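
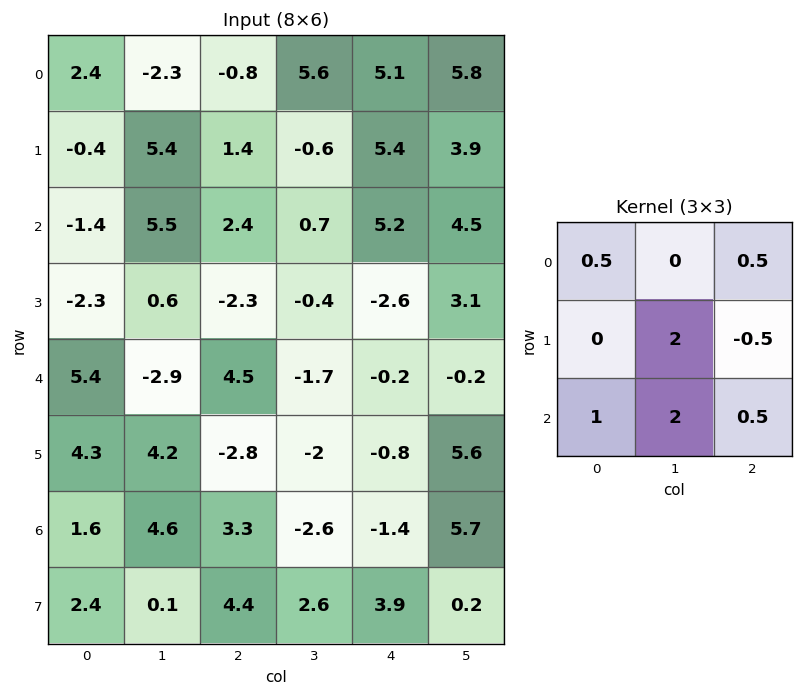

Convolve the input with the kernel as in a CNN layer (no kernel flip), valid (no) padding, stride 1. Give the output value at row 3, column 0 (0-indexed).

The receptive field on the input at this output position is [-2.3 0.6 -2.3 / 5.4 -2.9 4.5 / 4.3 4.2 -2.8]. Elementwise product with the kernel and sum: -2.3·0.5 + -2.3·0.5 + -2.9·2 + 4.5·-0.5 + 4.3·1 + 4.2·2 + -2.8·0.5.

0.95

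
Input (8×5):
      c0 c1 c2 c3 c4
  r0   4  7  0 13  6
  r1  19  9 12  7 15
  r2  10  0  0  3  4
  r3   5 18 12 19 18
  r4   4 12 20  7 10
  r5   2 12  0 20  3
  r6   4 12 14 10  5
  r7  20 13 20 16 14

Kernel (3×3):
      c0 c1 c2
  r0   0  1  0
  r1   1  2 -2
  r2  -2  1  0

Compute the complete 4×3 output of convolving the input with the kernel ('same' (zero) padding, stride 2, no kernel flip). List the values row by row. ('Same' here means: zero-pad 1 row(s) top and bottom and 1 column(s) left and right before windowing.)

Output[0,0]: The receptive field on the zero-padded input at this output position is [0 0 0 / 0 4 7 / 0 19 9]. Elementwise product with the kernel and sum: 0·1 + 0·1 + 4·2 + 7·-2 + 0·-2 + 19·1.

13 -25 26
44 -18 6
-9 26 8
6 14 5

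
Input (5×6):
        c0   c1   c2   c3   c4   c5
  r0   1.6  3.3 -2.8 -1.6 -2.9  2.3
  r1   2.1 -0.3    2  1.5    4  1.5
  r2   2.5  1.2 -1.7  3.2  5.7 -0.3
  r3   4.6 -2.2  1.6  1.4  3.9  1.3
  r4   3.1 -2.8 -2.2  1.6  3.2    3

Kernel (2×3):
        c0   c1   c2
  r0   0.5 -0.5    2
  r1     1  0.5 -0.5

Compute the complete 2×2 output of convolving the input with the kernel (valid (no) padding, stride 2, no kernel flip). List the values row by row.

-5.5 -5.65
-0.05 9.3

Output[0,0]: The receptive field on the input at this output position is [1.6 3.3 -2.8 / 2.1 -0.3 2]. Elementwise product with the kernel and sum: 1.6·0.5 + 3.3·-0.5 + -2.8·2 + 2.1·1 + -0.3·0.5 + 2·-0.5.
Output[0,1]: The receptive field on the input at this output position is [-2.8 -1.6 -2.9 / 2 1.5 4]. Elementwise product with the kernel and sum: -2.8·0.5 + -1.6·-0.5 + -2.9·2 + 2·1 + 1.5·0.5 + 4·-0.5.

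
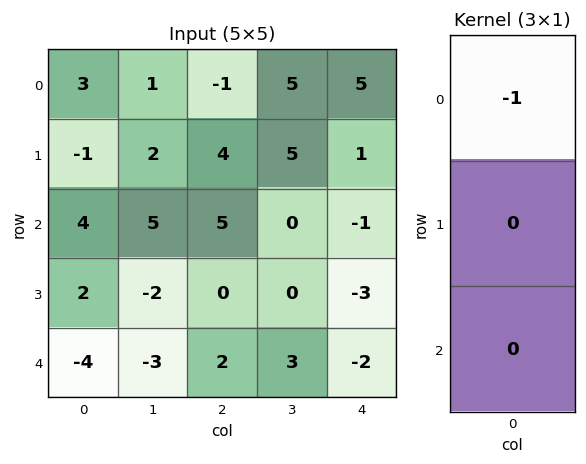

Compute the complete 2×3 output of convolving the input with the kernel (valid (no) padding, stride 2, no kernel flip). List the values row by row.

Output[0,0]: The receptive field on the input at this output position is [3 / -1 / 4]. Elementwise product with the kernel and sum: 3·-1.
Output[0,1]: The receptive field on the input at this output position is [-1 / 4 / 5]. Elementwise product with the kernel and sum: -1·-1.

-3 1 -5
-4 -5 1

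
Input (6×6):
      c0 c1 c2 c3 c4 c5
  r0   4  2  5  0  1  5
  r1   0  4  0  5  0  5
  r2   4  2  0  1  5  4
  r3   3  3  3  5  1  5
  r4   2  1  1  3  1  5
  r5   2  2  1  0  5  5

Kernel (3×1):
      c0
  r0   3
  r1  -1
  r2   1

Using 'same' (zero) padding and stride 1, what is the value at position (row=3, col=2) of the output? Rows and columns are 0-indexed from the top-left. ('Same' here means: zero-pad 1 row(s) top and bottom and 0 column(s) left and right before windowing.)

The receptive field on the zero-padded input at this output position is [0 / 3 / 1]. Elementwise product with the kernel and sum: 0·3 + 3·-1 + 1·1.

-2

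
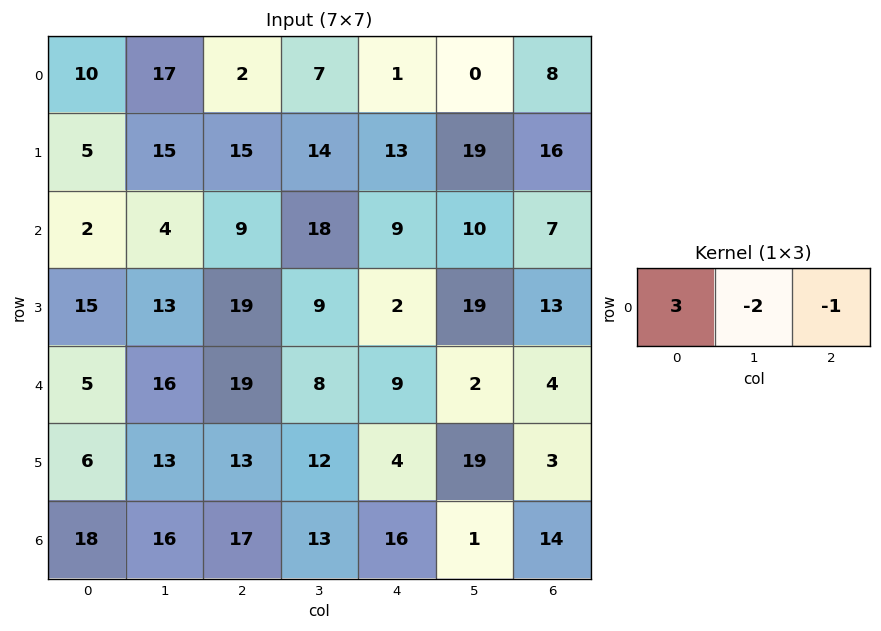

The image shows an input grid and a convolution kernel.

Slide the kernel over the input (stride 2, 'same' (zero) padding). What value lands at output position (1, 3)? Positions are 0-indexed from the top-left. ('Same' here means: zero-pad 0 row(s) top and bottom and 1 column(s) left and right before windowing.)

16

The receptive field on the zero-padded input at this output position is [10 7 0]. Elementwise product with the kernel and sum: 10·3 + 7·-2 + 0·-1.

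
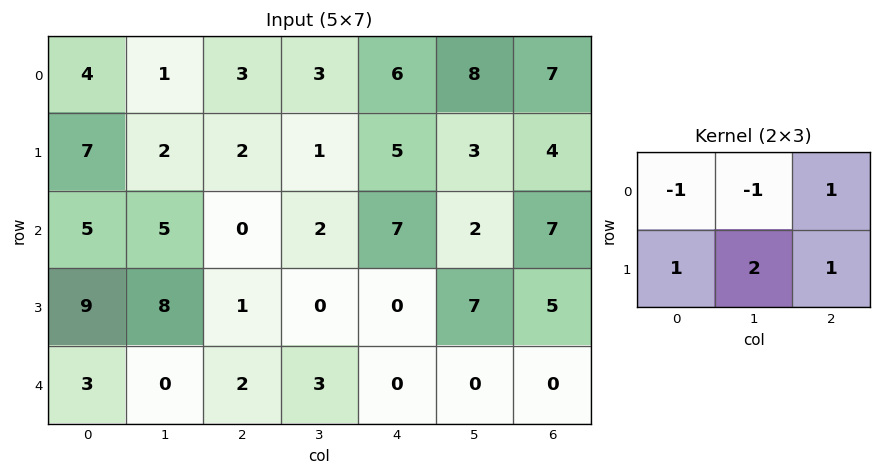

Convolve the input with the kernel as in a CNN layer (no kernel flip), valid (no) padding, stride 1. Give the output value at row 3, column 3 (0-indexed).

The receptive field on the input at this output position is [0 0 7 / 3 0 0]. Elementwise product with the kernel and sum: 0·-1 + 0·-1 + 7·1 + 3·1 + 0·2 + 0·1.

10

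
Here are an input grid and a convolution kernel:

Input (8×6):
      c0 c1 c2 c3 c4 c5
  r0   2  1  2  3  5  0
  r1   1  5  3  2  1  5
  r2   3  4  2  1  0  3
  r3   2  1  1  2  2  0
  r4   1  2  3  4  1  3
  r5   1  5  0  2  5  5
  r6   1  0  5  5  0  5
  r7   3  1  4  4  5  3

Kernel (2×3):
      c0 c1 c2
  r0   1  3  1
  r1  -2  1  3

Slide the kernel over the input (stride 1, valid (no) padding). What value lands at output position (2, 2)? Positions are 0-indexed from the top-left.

11

The receptive field on the input at this output position is [2 1 0 / 1 2 2]. Elementwise product with the kernel and sum: 2·1 + 1·3 + 0·1 + 1·-2 + 2·1 + 2·3.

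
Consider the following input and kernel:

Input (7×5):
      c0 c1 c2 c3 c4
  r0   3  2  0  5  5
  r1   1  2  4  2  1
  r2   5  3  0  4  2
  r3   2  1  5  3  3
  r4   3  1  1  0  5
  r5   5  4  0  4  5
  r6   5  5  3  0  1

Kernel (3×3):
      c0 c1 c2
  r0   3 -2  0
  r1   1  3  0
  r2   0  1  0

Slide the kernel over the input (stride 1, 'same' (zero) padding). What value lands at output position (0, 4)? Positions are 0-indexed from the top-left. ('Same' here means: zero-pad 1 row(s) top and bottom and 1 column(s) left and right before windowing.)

The receptive field on the zero-padded input at this output position is [0 0 0 / 5 5 0 / 2 1 0]. Elementwise product with the kernel and sum: 0·3 + 0·-2 + 5·1 + 5·3 + 1·1.

21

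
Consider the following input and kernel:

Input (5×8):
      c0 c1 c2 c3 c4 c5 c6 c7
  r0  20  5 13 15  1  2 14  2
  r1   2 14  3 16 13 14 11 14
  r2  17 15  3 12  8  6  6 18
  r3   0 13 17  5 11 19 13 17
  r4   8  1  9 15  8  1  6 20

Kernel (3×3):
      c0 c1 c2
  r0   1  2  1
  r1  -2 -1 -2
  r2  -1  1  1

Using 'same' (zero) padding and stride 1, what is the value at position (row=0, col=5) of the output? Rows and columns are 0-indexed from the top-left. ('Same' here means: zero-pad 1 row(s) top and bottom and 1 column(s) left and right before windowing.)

The receptive field on the zero-padded input at this output position is [0 0 0 / 1 2 14 / 13 14 11]. Elementwise product with the kernel and sum: 0·1 + 0·2 + 0·1 + 1·-2 + 2·-1 + 14·-2 + 13·-1 + 14·1 + 11·1.

-20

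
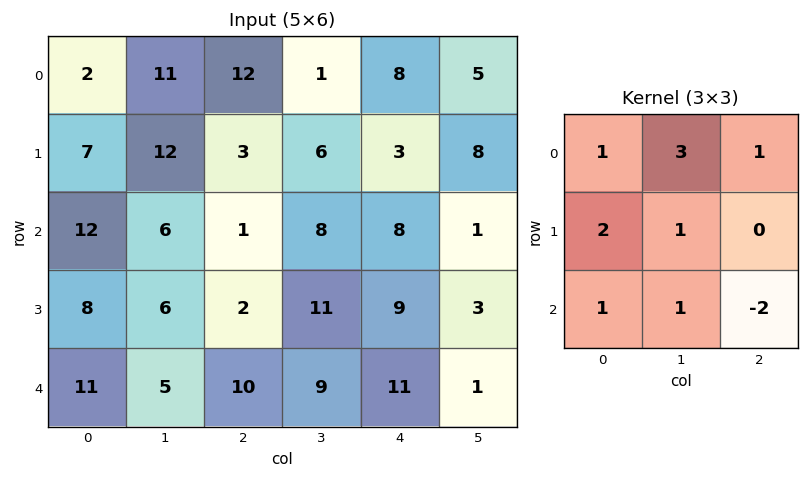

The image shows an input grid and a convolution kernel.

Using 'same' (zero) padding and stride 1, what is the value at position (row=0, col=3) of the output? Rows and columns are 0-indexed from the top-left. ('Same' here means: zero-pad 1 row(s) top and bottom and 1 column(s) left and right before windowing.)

28

The receptive field on the zero-padded input at this output position is [0 0 0 / 12 1 8 / 3 6 3]. Elementwise product with the kernel and sum: 0·1 + 0·3 + 0·1 + 12·2 + 1·1 + 3·1 + 6·1 + 3·-2.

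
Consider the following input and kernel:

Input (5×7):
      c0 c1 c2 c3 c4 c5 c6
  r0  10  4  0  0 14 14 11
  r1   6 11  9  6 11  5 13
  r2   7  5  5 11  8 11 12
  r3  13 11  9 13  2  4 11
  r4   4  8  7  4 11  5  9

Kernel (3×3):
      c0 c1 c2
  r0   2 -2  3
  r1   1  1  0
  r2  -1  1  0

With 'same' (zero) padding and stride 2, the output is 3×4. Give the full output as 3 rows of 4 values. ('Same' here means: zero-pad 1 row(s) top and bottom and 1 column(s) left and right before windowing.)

16 2 19 33
41 30 13 14
11 58 49 0

Output[0,0]: The receptive field on the zero-padded input at this output position is [0 0 0 / 0 10 4 / 0 6 11]. Elementwise product with the kernel and sum: 0·2 + 0·-2 + 0·3 + 0·1 + 10·1 + 0·-1 + 6·1.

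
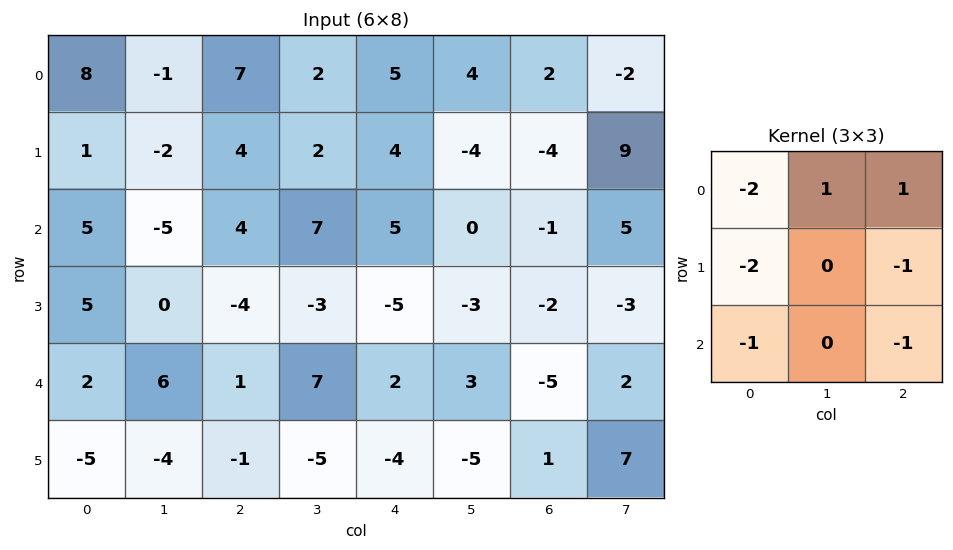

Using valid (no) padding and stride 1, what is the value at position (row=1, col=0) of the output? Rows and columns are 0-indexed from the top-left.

-15

The receptive field on the input at this output position is [1 -2 4 / 5 -5 4 / 5 0 -4]. Elementwise product with the kernel and sum: 1·-2 + -2·1 + 4·1 + 5·-2 + 4·-1 + 5·-1 + -4·-1.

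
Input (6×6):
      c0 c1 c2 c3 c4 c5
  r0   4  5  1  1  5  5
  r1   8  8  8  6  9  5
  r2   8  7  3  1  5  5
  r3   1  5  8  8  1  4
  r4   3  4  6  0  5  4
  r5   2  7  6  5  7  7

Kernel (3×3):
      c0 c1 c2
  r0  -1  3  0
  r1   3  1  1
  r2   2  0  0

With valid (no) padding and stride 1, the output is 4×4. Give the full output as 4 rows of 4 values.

67 50 47 48
52 51 41 50
35 41 45 43
37 51 51 14

Output[0,0]: The receptive field on the input at this output position is [4 5 1 / 8 8 8 / 8 7 3]. Elementwise product with the kernel and sum: 4·-1 + 5·3 + 8·3 + 8·1 + 8·1 + 8·2.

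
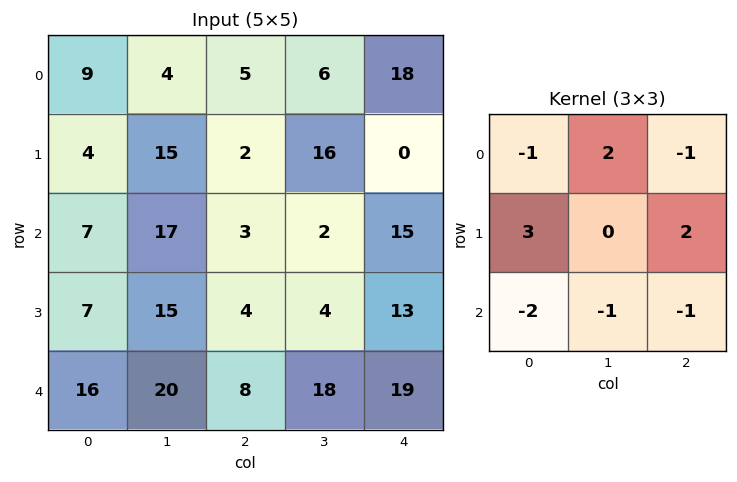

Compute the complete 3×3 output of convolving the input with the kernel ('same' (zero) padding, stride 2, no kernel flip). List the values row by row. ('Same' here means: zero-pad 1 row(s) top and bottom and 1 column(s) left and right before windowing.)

-11 -24 -14
5 -10 -31
39 85 76

Output[0,0]: The receptive field on the zero-padded input at this output position is [0 0 0 / 0 9 4 / 0 4 15]. Elementwise product with the kernel and sum: 0·-1 + 0·2 + 0·-1 + 0·3 + 4·2 + 0·-2 + 4·-1 + 15·-1.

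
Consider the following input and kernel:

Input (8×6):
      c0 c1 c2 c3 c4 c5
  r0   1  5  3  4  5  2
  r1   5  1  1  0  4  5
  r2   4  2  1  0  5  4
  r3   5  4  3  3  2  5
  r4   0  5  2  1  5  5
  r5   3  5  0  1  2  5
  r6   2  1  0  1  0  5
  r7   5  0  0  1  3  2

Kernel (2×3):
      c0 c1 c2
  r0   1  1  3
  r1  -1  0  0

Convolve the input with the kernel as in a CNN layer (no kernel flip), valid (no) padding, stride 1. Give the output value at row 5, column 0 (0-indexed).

The receptive field on the input at this output position is [3 5 0 / 2 1 0]. Elementwise product with the kernel and sum: 3·1 + 5·1 + 0·3 + 2·-1.

6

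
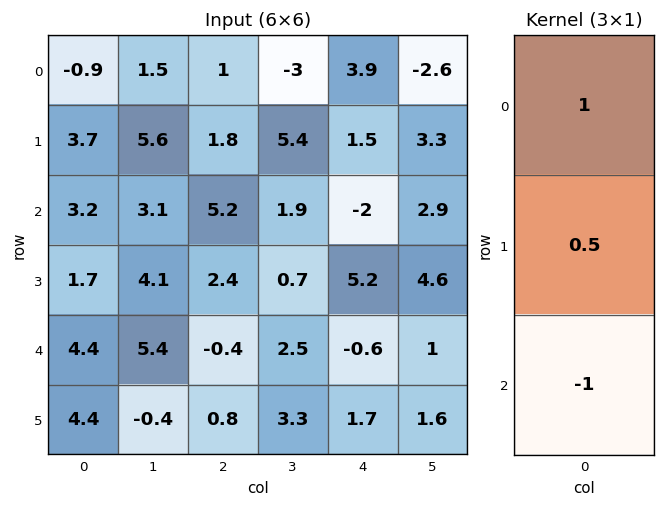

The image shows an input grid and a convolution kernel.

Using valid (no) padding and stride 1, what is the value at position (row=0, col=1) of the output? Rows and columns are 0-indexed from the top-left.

1.2

The receptive field on the input at this output position is [1.5 / 5.6 / 3.1]. Elementwise product with the kernel and sum: 1.5·1 + 5.6·0.5 + 3.1·-1.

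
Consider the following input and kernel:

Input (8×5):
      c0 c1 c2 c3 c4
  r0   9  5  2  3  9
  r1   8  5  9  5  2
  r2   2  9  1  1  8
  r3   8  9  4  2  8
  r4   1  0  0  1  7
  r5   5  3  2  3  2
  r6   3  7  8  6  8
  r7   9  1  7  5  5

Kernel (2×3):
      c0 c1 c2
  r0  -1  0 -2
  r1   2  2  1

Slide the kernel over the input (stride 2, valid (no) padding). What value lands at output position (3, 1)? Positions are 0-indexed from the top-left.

The receptive field on the input at this output position is [8 6 8 / 7 5 5]. Elementwise product with the kernel and sum: 8·-1 + 8·-2 + 7·2 + 5·2 + 5·1.

5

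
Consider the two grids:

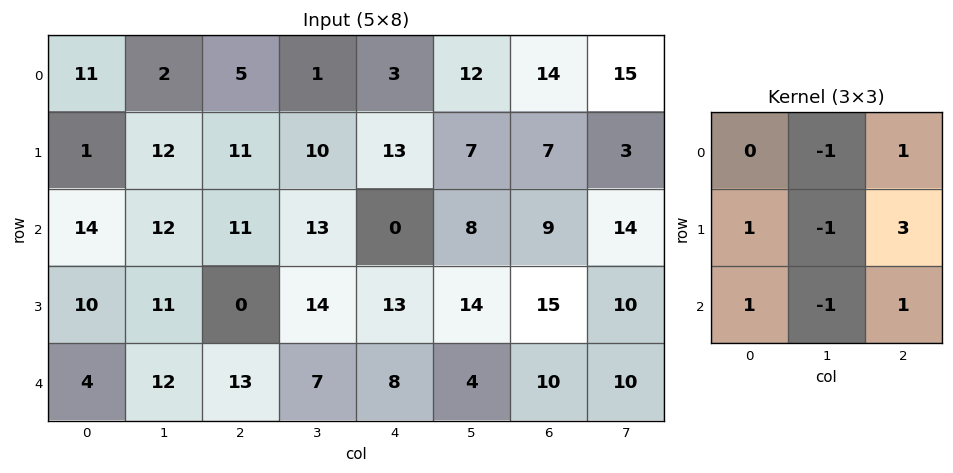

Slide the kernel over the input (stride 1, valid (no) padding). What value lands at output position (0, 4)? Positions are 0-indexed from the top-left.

The receptive field on the input at this output position is [3 12 14 / 13 7 7 / 0 8 9]. Elementwise product with the kernel and sum: 12·-1 + 14·1 + 13·1 + 7·-1 + 7·3 + 0·1 + 8·-1 + 9·1.

30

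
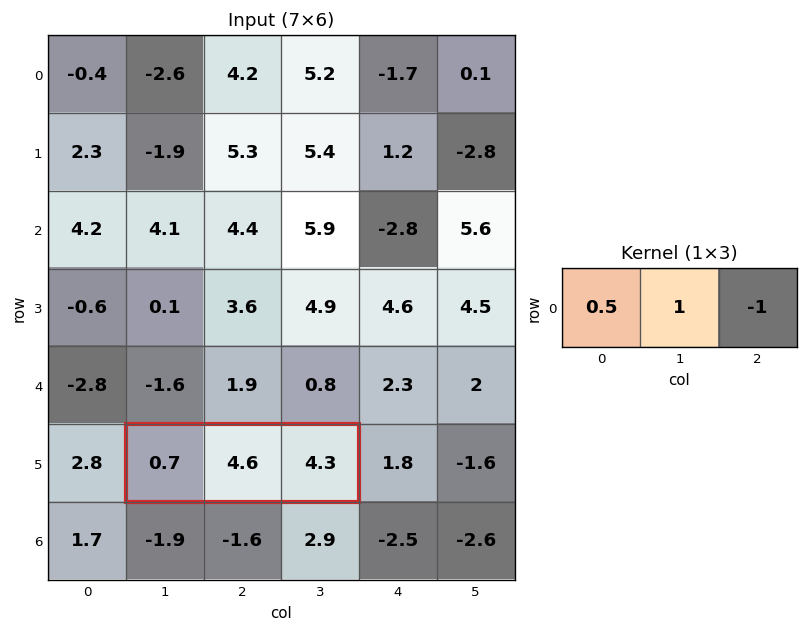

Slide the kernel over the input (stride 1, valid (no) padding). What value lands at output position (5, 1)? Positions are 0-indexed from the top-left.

0.65

The receptive field on the input at this output position is [0.7 4.6 4.3]. Elementwise product with the kernel and sum: 0.7·0.5 + 4.6·1 + 4.3·-1.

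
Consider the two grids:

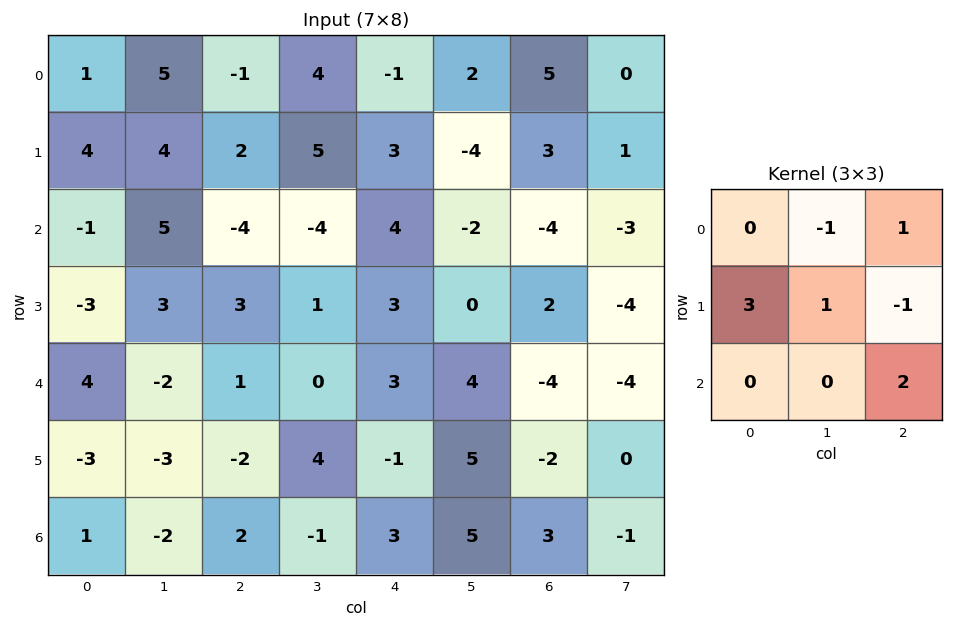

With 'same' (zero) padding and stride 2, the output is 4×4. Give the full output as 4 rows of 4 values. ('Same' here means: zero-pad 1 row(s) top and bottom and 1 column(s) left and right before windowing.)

4 20 1 13
0 20 -13 -17
6 1 6 6
3 3 1 21

Output[0,0]: The receptive field on the zero-padded input at this output position is [0 0 0 / 0 1 5 / 0 4 4]. Elementwise product with the kernel and sum: 0·-1 + 0·1 + 0·3 + 1·1 + 5·-1 + 4·2.
Output[0,1]: The receptive field on the zero-padded input at this output position is [0 0 0 / 5 -1 4 / 4 2 5]. Elementwise product with the kernel and sum: 0·-1 + 0·1 + 5·3 + -1·1 + 4·-1 + 5·2.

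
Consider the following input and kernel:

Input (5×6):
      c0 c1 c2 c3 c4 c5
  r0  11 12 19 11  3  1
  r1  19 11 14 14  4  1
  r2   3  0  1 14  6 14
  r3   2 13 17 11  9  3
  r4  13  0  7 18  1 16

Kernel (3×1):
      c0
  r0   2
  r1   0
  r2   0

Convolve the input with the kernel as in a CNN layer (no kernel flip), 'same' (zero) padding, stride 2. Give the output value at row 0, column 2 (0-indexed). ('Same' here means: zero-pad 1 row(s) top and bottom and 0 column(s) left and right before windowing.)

The receptive field on the zero-padded input at this output position is [0 / 3 / 4]. Elementwise product with the kernel and sum: 0·2.

0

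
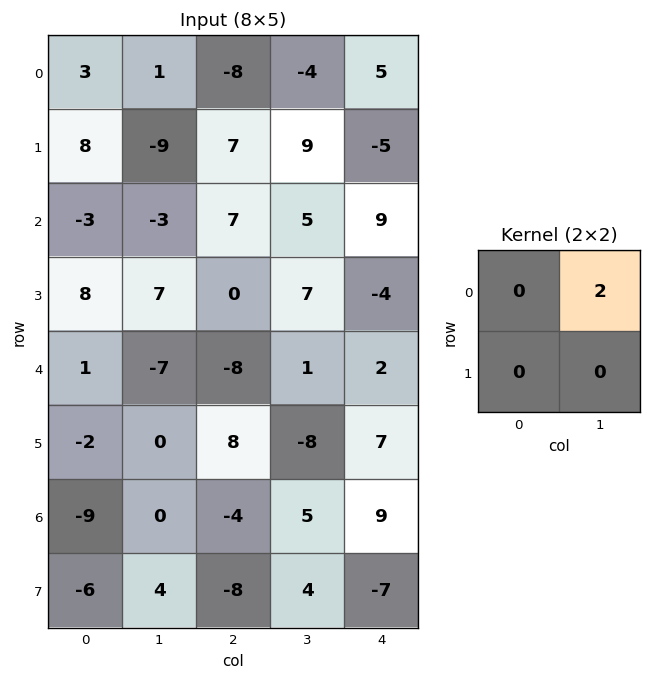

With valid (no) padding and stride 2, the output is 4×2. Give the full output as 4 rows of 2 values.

2 -8
-6 10
-14 2
0 10

Output[0,0]: The receptive field on the input at this output position is [3 1 / 8 -9]. Elementwise product with the kernel and sum: 1·2.
Output[0,1]: The receptive field on the input at this output position is [-8 -4 / 7 9]. Elementwise product with the kernel and sum: -4·2.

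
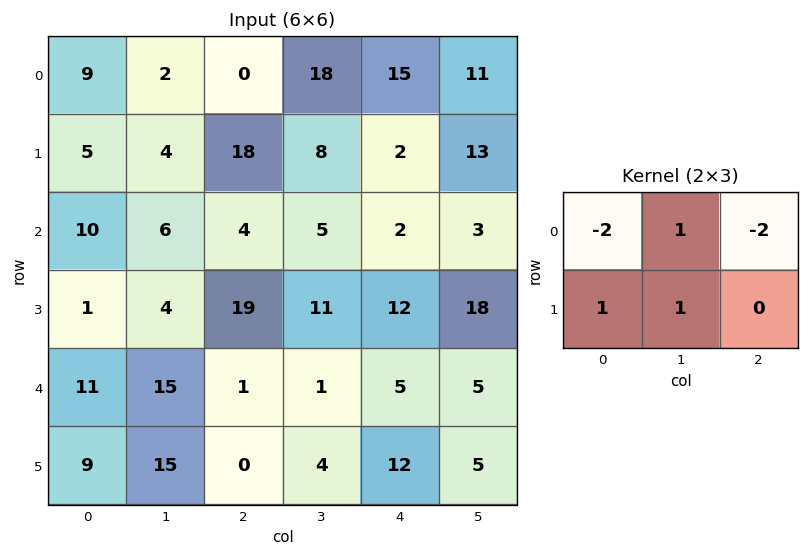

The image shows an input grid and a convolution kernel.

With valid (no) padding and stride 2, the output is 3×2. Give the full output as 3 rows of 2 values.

Output[0,0]: The receptive field on the input at this output position is [9 2 0 / 5 4 18]. Elementwise product with the kernel and sum: 9·-2 + 2·1 + 0·-2 + 5·1 + 4·1.
Output[0,1]: The receptive field on the input at this output position is [0 18 15 / 18 8 2]. Elementwise product with the kernel and sum: 0·-2 + 18·1 + 15·-2 + 18·1 + 8·1.

-7 14
-17 23
15 -7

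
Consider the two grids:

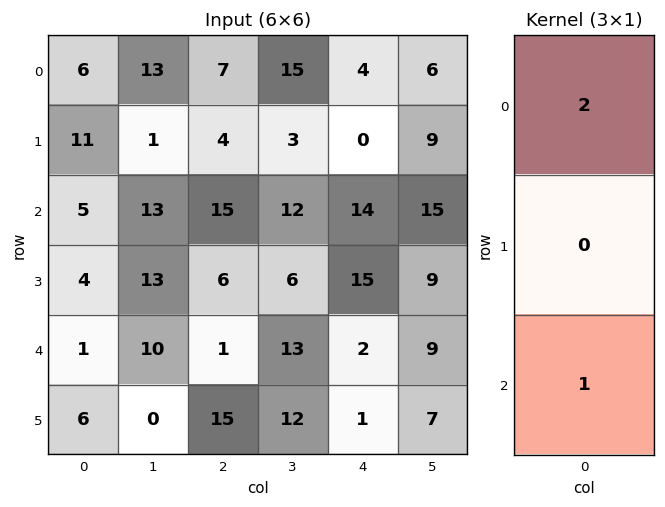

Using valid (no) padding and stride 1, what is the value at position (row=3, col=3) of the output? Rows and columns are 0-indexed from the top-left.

The receptive field on the input at this output position is [6 / 13 / 12]. Elementwise product with the kernel and sum: 6·2 + 12·1.

24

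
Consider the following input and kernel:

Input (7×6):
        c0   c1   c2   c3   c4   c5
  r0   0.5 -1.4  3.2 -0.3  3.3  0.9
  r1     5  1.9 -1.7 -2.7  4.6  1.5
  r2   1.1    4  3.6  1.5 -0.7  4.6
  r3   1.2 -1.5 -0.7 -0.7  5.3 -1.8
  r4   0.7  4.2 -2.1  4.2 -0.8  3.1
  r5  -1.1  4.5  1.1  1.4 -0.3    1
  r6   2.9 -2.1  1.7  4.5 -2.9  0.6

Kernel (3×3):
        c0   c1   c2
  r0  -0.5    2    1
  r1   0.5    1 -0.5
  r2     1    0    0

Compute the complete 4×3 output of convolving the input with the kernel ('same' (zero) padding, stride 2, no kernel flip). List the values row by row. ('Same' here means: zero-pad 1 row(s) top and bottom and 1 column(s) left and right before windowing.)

1.2 4.55 -0
11 -3.7 9.1
-0.5 1.05 10.3
6.25 -0.25 -1.25

Output[0,0]: The receptive field on the zero-padded input at this output position is [0 0 0 / 0 0.5 -1.4 / 0 5 1.9]. Elementwise product with the kernel and sum: 0·-0.5 + 0·2 + 0·1 + 0·0.5 + 0.5·1 + -1.4·-0.5 + 0·1.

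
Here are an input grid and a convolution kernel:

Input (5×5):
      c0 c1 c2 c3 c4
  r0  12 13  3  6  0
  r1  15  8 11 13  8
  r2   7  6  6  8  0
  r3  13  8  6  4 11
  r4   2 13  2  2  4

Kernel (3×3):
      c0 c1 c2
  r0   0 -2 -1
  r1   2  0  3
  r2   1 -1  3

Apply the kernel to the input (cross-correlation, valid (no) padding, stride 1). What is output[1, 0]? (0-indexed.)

The receptive field on the input at this output position is [15 8 11 / 7 6 6 / 13 8 6]. Elementwise product with the kernel and sum: 8·-2 + 11·-1 + 7·2 + 6·3 + 13·1 + 8·-1 + 6·3.

28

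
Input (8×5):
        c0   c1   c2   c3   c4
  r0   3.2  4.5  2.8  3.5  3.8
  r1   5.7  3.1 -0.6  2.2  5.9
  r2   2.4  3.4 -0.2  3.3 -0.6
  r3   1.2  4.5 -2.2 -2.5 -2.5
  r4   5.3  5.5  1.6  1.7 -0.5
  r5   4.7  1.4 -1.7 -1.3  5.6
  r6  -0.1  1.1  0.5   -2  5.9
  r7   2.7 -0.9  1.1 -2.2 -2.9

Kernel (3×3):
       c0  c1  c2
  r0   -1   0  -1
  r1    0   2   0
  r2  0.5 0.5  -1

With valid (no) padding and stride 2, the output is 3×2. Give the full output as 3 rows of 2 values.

3.3 -0.05
10.6 -2.05
-4.1 -10.35

Output[0,0]: The receptive field on the input at this output position is [3.2 4.5 2.8 / 5.7 3.1 -0.6 / 2.4 3.4 -0.2]. Elementwise product with the kernel and sum: 3.2·-1 + 2.8·-1 + 3.1·2 + 2.4·0.5 + 3.4·0.5 + -0.2·-1.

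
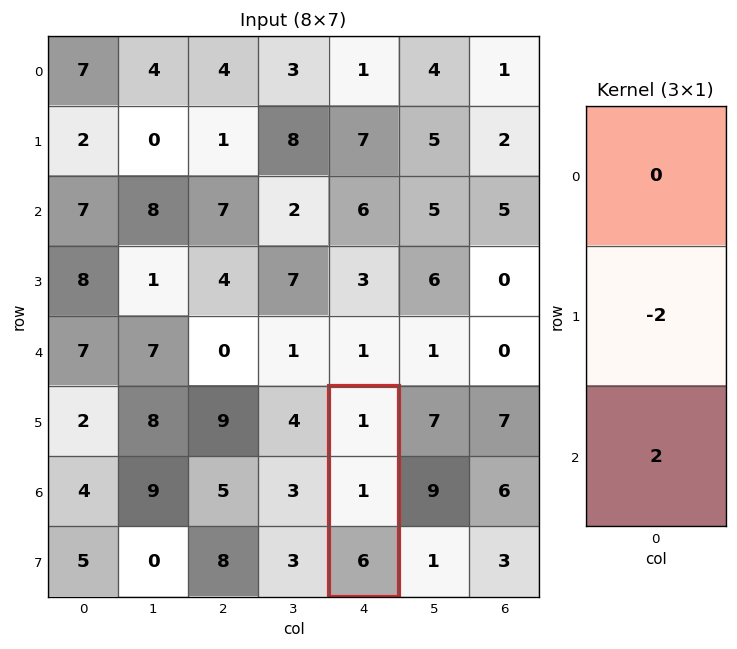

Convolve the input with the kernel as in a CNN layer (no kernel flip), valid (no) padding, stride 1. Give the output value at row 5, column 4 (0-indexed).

10

The receptive field on the input at this output position is [1 / 1 / 6]. Elementwise product with the kernel and sum: 1·-2 + 6·2.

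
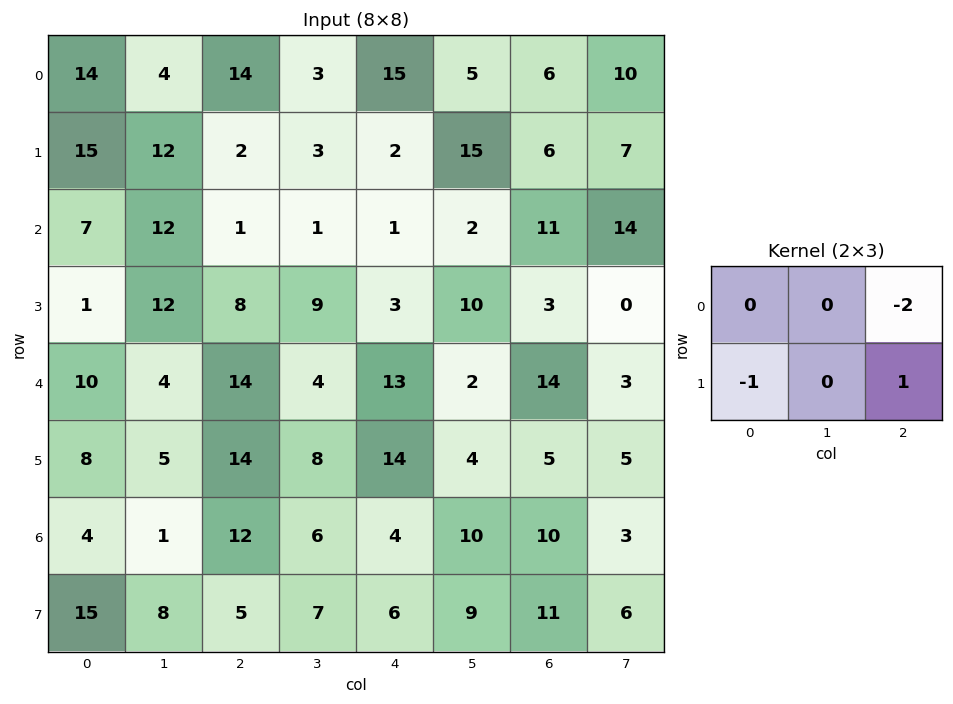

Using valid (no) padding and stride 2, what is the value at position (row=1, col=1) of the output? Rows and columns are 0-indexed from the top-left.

-7

The receptive field on the input at this output position is [1 1 1 / 8 9 3]. Elementwise product with the kernel and sum: 1·-2 + 8·-1 + 3·1.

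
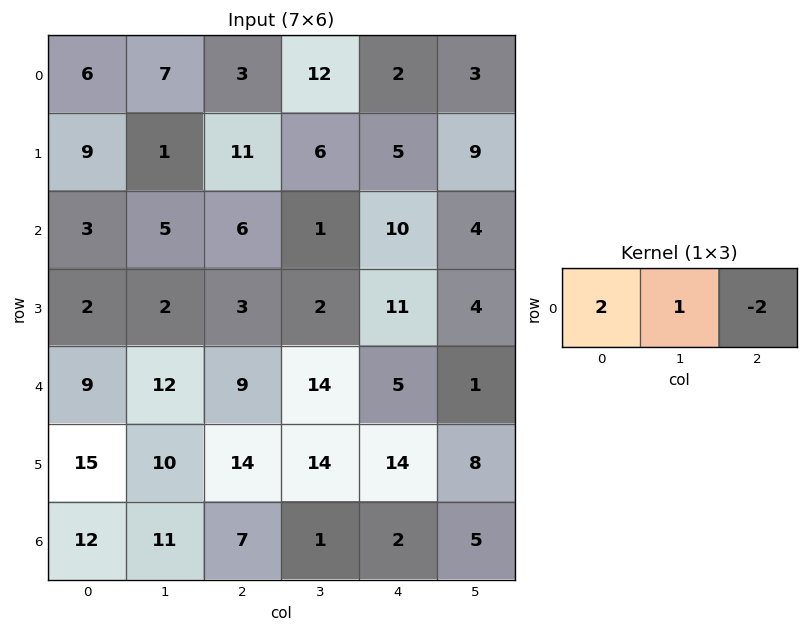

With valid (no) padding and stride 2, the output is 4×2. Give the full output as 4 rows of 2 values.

13 14
-1 -7
12 22
21 11

Output[0,0]: The receptive field on the input at this output position is [6 7 3]. Elementwise product with the kernel and sum: 6·2 + 7·1 + 3·-2.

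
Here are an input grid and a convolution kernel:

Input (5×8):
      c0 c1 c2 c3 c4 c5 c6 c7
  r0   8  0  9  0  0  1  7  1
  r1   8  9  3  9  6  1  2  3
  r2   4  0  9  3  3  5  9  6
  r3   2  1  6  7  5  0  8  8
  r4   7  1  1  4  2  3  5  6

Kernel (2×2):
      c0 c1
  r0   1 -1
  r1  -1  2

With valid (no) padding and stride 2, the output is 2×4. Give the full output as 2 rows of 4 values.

Output[0,0]: The receptive field on the input at this output position is [8 0 / 8 9]. Elementwise product with the kernel and sum: 8·1 + 0·-1 + 8·-1 + 9·2.

18 24 -5 10
4 14 -7 11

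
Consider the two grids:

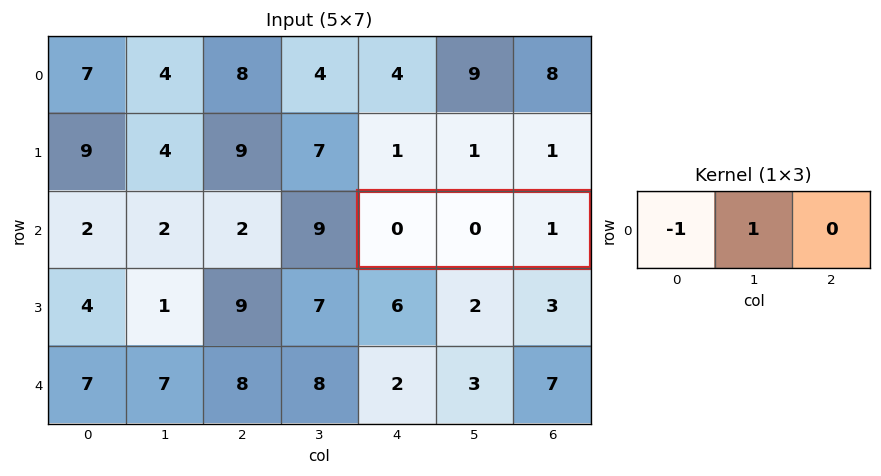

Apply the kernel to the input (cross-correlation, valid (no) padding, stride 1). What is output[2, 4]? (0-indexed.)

The receptive field on the input at this output position is [0 0 1]. Elementwise product with the kernel and sum: 0·-1 + 0·1.

0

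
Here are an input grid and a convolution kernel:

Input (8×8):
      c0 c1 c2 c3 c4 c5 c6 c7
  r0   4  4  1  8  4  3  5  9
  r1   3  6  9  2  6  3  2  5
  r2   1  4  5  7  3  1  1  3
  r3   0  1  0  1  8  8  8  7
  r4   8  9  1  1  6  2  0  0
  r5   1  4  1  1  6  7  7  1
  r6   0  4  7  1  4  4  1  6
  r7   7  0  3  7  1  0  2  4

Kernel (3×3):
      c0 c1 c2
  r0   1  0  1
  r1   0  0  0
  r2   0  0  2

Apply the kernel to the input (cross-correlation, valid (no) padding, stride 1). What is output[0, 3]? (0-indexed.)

13

The receptive field on the input at this output position is [8 4 3 / 2 6 3 / 7 3 1]. Elementwise product with the kernel and sum: 8·1 + 3·1 + 1·2.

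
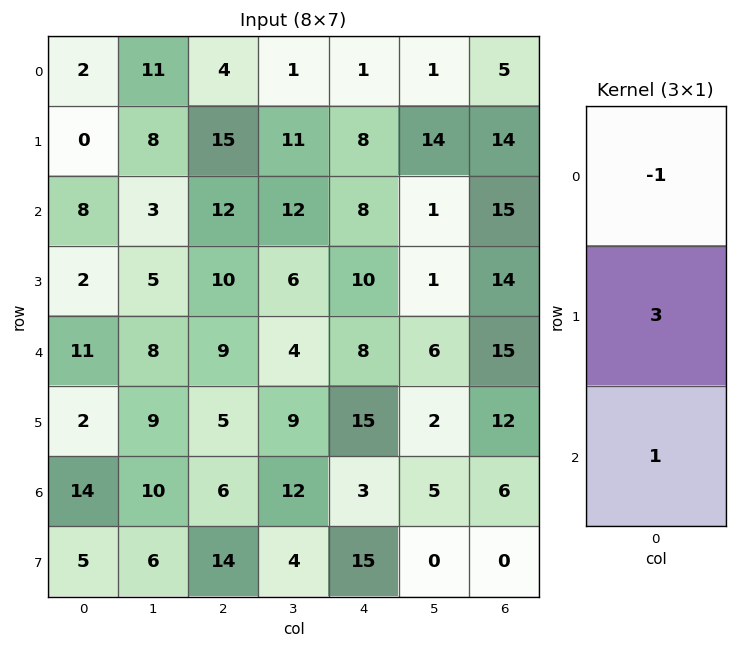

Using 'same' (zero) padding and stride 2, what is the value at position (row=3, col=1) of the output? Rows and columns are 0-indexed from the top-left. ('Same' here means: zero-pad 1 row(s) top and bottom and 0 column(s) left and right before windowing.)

The receptive field on the zero-padded input at this output position is [5 / 6 / 14]. Elementwise product with the kernel and sum: 5·-1 + 6·3 + 14·1.

27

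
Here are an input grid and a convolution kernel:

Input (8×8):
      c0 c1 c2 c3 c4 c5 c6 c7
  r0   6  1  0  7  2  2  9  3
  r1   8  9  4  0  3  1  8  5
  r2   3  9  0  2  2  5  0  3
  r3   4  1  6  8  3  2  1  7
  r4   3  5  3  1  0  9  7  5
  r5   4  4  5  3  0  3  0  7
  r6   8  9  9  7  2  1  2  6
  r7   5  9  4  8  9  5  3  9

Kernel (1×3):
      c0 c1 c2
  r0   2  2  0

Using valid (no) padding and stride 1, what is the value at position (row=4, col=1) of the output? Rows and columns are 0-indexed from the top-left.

16

The receptive field on the input at this output position is [5 3 1]. Elementwise product with the kernel and sum: 5·2 + 3·2.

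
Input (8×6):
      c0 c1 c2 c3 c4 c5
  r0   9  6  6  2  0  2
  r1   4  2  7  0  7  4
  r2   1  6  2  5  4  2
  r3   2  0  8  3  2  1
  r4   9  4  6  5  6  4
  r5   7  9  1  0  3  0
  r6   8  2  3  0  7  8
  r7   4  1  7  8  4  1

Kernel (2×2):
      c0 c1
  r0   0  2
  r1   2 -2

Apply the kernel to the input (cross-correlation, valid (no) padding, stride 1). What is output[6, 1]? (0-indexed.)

-6

The receptive field on the input at this output position is [2 3 / 1 7]. Elementwise product with the kernel and sum: 3·2 + 1·2 + 7·-2.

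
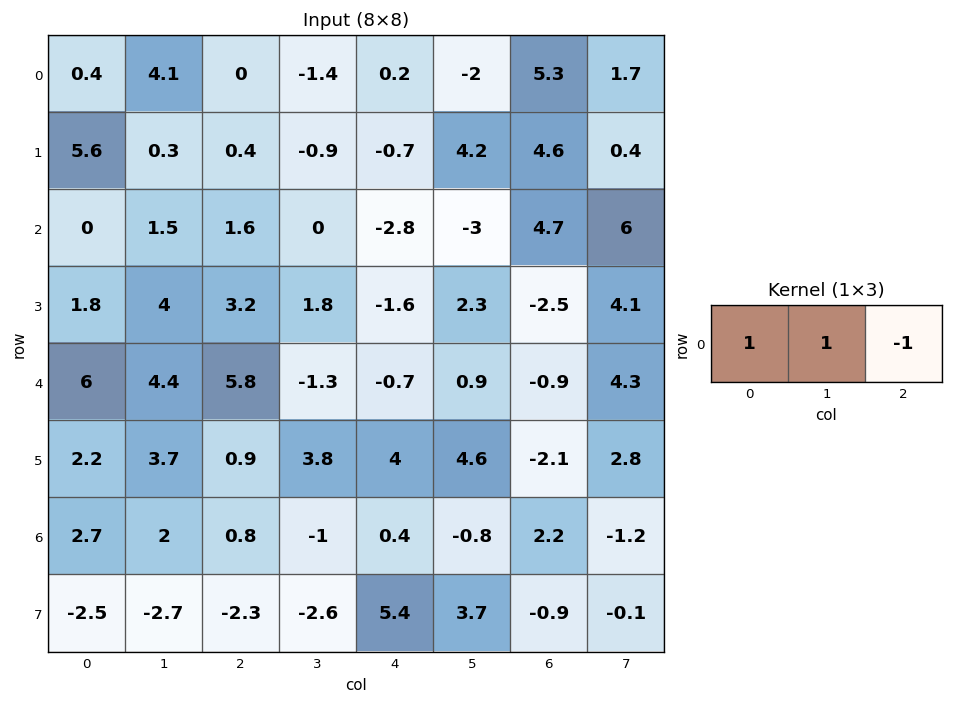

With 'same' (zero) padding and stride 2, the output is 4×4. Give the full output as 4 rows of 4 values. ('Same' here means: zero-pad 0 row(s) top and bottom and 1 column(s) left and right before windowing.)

Output[0,0]: The receptive field on the zero-padded input at this output position is [0 0.4 4.1]. Elementwise product with the kernel and sum: 0·1 + 0.4·1 + 4.1·-1.
Output[0,1]: The receptive field on the zero-padded input at this output position is [4.1 0 -1.4]. Elementwise product with the kernel and sum: 4.1·1 + 0·1 + -1.4·-1.

-3.7 5.5 0.8 1.6
-1.5 3.1 0.2 -4.3
1.6 11.5 -2.9 -4.3
0.7 3.8 0.2 2.6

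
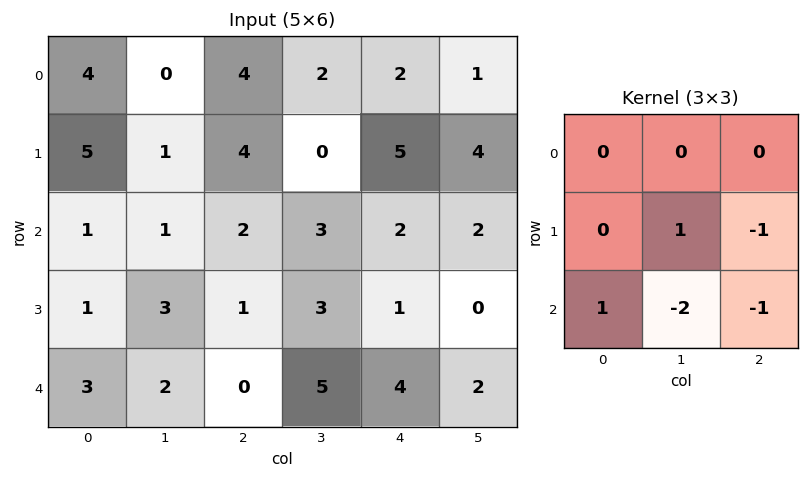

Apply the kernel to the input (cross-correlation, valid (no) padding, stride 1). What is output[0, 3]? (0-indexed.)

-2

The receptive field on the input at this output position is [2 2 1 / 0 5 4 / 3 2 2]. Elementwise product with the kernel and sum: 5·1 + 4·-1 + 3·1 + 2·-2 + 2·-1.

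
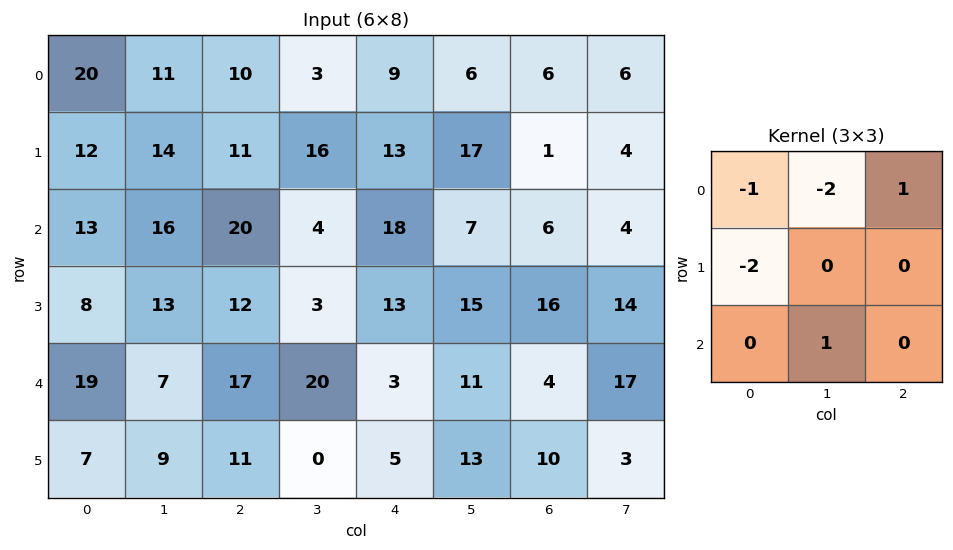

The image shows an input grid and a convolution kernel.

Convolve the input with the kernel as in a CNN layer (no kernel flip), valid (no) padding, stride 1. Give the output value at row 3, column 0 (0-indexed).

-51

The receptive field on the input at this output position is [8 13 12 / 19 7 17 / 7 9 11]. Elementwise product with the kernel and sum: 8·-1 + 13·-2 + 12·1 + 19·-2 + 9·1.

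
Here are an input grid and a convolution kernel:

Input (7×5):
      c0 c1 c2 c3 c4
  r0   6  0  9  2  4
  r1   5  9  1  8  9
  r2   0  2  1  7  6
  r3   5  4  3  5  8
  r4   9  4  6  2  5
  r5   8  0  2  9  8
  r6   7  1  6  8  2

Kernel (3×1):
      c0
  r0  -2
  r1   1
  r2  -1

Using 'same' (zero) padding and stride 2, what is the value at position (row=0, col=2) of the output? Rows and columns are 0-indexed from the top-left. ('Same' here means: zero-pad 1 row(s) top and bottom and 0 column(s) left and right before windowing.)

-5

The receptive field on the zero-padded input at this output position is [0 / 4 / 9]. Elementwise product with the kernel and sum: 0·-2 + 4·1 + 9·-1.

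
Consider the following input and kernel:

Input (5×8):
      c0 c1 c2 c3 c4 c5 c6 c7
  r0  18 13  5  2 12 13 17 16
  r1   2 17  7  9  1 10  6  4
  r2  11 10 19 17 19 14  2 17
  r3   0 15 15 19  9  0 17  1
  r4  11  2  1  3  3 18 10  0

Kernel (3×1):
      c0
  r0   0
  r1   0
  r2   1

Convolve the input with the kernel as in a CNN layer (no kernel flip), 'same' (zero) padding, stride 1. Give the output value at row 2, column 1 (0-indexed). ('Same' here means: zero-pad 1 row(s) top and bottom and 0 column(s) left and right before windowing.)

The receptive field on the zero-padded input at this output position is [17 / 10 / 15]. Elementwise product with the kernel and sum: 15·1.

15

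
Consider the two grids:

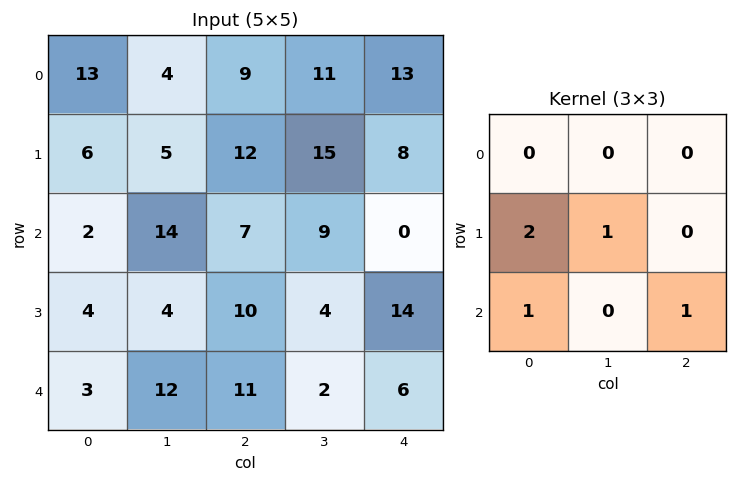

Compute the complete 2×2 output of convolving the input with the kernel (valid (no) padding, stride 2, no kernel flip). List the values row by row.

26 46
26 41

Output[0,0]: The receptive field on the input at this output position is [13 4 9 / 6 5 12 / 2 14 7]. Elementwise product with the kernel and sum: 6·2 + 5·1 + 2·1 + 7·1.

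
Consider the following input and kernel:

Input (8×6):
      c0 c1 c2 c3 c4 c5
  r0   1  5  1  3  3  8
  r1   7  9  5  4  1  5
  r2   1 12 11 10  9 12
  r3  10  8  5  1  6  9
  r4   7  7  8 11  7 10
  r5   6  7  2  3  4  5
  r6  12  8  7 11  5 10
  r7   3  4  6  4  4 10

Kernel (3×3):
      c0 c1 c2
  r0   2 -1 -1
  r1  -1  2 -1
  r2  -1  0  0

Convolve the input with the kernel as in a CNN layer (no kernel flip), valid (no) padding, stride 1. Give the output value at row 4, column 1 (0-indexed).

The receptive field on the input at this output position is [7 8 11 / 7 2 3 / 8 7 11]. Elementwise product with the kernel and sum: 7·2 + 8·-1 + 11·-1 + 7·-1 + 2·2 + 3·-1 + 8·-1.

-19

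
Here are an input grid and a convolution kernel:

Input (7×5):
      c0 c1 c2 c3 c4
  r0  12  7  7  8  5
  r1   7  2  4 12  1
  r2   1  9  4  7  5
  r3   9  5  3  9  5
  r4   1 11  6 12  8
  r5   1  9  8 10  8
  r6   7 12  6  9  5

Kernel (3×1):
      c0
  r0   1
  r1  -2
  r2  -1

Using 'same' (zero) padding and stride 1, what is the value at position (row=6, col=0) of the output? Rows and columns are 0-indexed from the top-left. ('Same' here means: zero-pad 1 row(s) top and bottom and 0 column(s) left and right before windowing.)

-13

The receptive field on the zero-padded input at this output position is [1 / 7 / 0]. Elementwise product with the kernel and sum: 1·1 + 7·-2 + 0·-1.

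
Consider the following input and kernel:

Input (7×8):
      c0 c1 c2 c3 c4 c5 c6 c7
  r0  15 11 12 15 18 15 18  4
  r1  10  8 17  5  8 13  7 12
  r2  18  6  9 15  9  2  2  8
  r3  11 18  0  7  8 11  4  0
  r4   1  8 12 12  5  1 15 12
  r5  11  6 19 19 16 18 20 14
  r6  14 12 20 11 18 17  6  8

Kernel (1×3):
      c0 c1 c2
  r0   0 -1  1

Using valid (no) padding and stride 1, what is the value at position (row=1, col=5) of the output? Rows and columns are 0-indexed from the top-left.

The receptive field on the input at this output position is [13 7 12]. Elementwise product with the kernel and sum: 7·-1 + 12·1.

5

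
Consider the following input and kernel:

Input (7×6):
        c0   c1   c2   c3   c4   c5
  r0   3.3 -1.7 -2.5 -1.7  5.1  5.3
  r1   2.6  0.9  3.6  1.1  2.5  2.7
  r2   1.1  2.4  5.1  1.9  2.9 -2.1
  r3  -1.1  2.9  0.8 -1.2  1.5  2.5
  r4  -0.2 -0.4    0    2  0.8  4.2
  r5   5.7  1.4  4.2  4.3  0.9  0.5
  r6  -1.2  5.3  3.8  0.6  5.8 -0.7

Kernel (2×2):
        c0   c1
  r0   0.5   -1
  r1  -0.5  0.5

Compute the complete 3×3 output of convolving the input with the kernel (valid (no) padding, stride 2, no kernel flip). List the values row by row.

2.5 -0.8 -2.65
0.15 -0.35 4.05
-1.85 -1.95 -4

Output[0,0]: The receptive field on the input at this output position is [3.3 -1.7 / 2.6 0.9]. Elementwise product with the kernel and sum: 3.3·0.5 + -1.7·-1 + 2.6·-0.5 + 0.9·0.5.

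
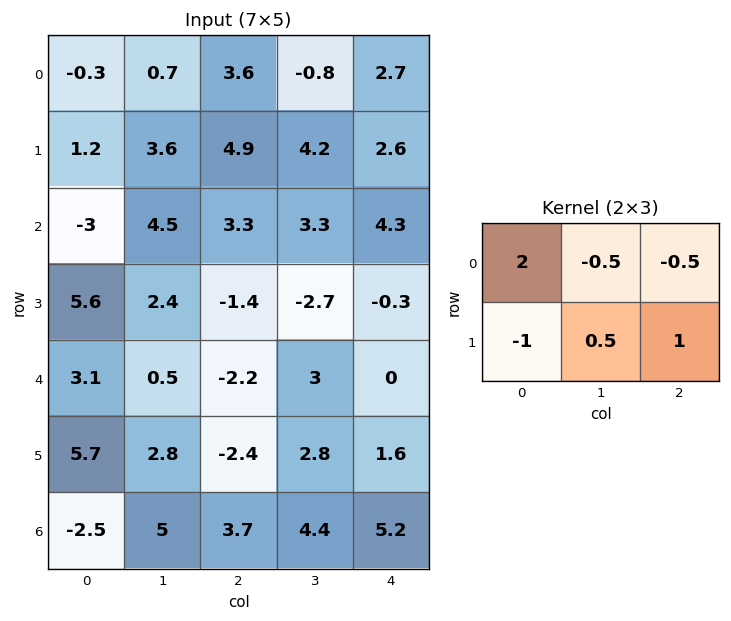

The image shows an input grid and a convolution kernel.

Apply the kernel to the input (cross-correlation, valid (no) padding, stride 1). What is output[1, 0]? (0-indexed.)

The receptive field on the input at this output position is [1.2 3.6 4.9 / -3 4.5 3.3]. Elementwise product with the kernel and sum: 1.2·2 + 3.6·-0.5 + 4.9·-0.5 + -3·-1 + 4.5·0.5 + 3.3·1.

6.7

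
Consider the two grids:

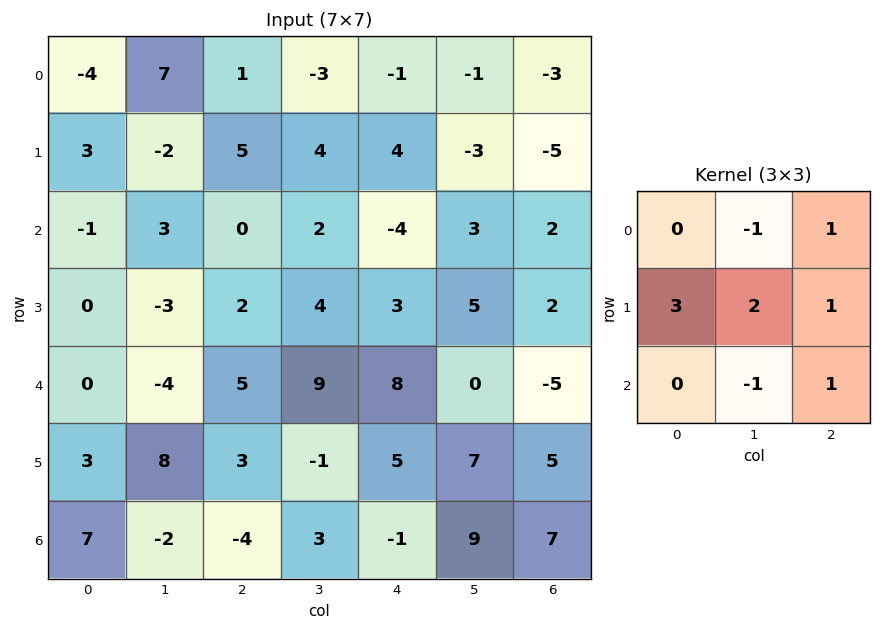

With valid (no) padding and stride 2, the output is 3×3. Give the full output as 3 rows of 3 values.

Output[0,0]: The receptive field on the input at this output position is [-4 7 1 / 3 -2 5 / -1 3 0]. Elementwise product with the kernel and sum: 7·-1 + 1·1 + 3·3 + -2·2 + 5·1 + 3·-1 + 0·1.

1 23 -2
2 10 15
35 7 27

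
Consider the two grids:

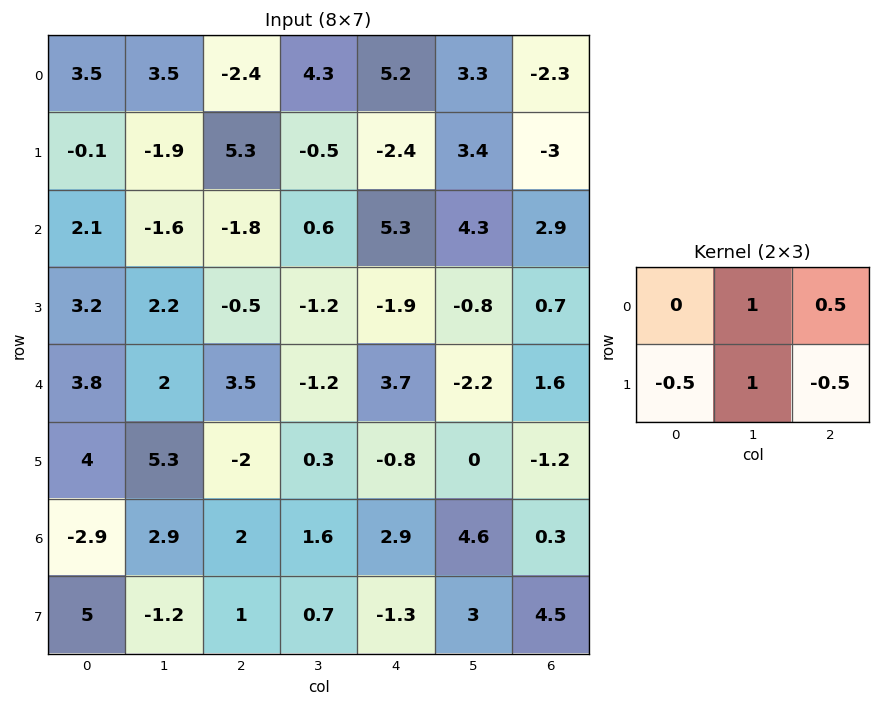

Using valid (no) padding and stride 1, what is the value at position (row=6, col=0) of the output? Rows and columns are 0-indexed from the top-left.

The receptive field on the input at this output position is [-2.9 2.9 2 / 5 -1.2 1]. Elementwise product with the kernel and sum: 2.9·1 + 2·0.5 + 5·-0.5 + -1.2·1 + 1·-0.5.

-0.3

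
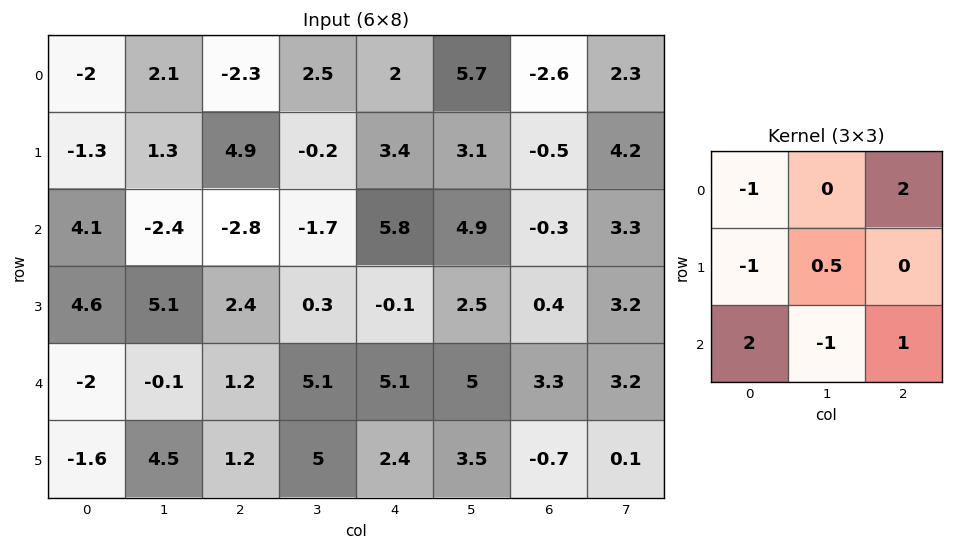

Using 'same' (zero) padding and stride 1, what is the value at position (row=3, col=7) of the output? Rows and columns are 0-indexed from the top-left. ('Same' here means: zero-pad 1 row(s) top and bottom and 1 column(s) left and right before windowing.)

4.9

The receptive field on the zero-padded input at this output position is [-0.3 3.3 0 / 0.4 3.2 0 / 3.3 3.2 0]. Elementwise product with the kernel and sum: -0.3·-1 + 0·2 + 0.4·-1 + 3.2·0.5 + 3.3·2 + 3.2·-1 + 0·1.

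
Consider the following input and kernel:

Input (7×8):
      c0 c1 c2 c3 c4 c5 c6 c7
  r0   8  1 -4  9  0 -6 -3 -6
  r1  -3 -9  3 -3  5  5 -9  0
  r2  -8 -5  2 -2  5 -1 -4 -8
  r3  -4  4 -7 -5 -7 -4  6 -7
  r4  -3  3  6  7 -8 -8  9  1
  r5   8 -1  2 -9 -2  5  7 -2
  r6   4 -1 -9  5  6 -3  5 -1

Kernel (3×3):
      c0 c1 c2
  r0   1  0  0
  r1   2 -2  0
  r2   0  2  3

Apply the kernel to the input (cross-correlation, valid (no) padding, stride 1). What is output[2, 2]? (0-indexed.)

-12

The receptive field on the input at this output position is [2 -2 5 / -7 -5 -7 / 6 7 -8]. Elementwise product with the kernel and sum: 2·1 + -7·2 + -5·-2 + 7·2 + -8·3.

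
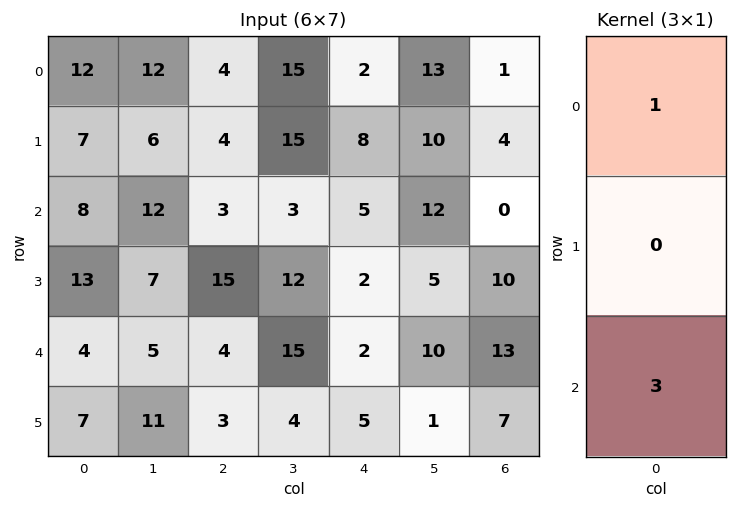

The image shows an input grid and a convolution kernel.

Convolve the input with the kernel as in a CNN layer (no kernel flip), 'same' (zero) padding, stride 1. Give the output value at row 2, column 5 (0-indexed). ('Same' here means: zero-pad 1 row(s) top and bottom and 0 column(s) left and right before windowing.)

The receptive field on the zero-padded input at this output position is [10 / 12 / 5]. Elementwise product with the kernel and sum: 10·1 + 5·3.

25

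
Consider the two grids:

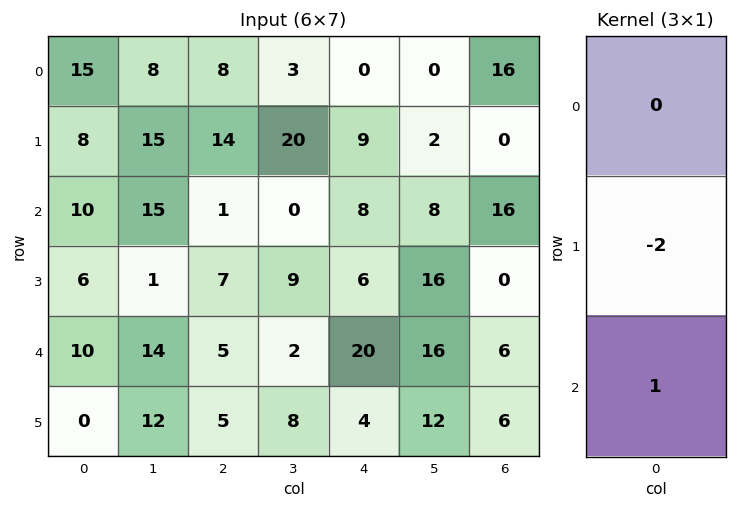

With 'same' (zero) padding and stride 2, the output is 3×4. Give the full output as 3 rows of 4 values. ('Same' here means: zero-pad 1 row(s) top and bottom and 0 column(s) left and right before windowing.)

Output[0,0]: The receptive field on the zero-padded input at this output position is [0 / 15 / 8]. Elementwise product with the kernel and sum: 15·-2 + 8·1.

-22 -2 9 -32
-14 5 -10 -32
-20 -5 -36 -6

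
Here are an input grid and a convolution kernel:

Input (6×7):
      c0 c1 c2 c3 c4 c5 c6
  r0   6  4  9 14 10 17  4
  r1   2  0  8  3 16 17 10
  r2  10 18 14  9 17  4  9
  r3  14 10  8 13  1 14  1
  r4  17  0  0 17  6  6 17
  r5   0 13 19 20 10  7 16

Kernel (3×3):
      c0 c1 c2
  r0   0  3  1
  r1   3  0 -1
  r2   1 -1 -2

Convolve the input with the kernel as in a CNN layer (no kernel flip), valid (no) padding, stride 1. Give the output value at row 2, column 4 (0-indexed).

-11

The receptive field on the input at this output position is [17 4 9 / 1 14 1 / 6 6 17]. Elementwise product with the kernel and sum: 4·3 + 9·1 + 1·3 + 1·-1 + 6·1 + 6·-1 + 17·-2.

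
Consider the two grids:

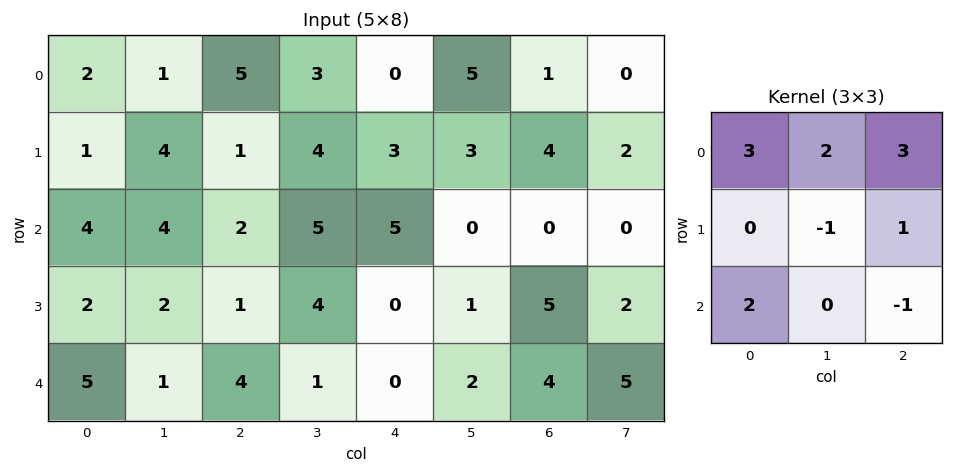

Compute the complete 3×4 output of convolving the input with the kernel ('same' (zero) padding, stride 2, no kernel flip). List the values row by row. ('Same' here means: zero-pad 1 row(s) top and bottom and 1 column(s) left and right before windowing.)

-5 2 10 3
12 29 29 23
6 17 17 20

Output[0,0]: The receptive field on the zero-padded input at this output position is [0 0 0 / 0 2 1 / 0 1 4]. Elementwise product with the kernel and sum: 0·3 + 0·2 + 0·3 + 2·-1 + 1·1 + 0·2 + 4·-1.
Output[0,1]: The receptive field on the zero-padded input at this output position is [0 0 0 / 1 5 3 / 4 1 4]. Elementwise product with the kernel and sum: 0·3 + 0·2 + 0·3 + 5·-1 + 3·1 + 4·2 + 4·-1.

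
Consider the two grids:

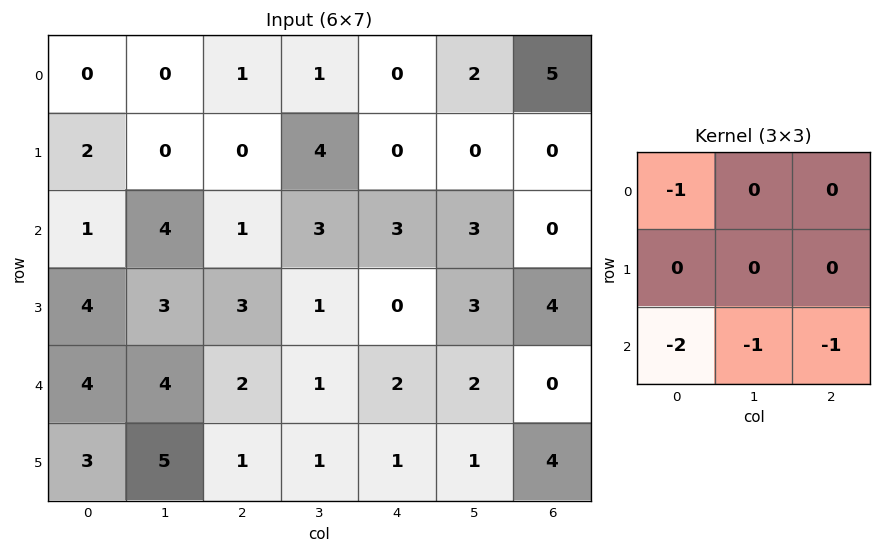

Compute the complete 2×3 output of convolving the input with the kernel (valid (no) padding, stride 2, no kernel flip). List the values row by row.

Output[0,0]: The receptive field on the input at this output position is [0 0 1 / 2 0 0 / 1 4 1]. Elementwise product with the kernel and sum: 0·-1 + 1·-2 + 4·-1 + 1·-1.
Output[0,1]: The receptive field on the input at this output position is [1 1 0 / 0 4 0 / 1 3 3]. Elementwise product with the kernel and sum: 1·-1 + 1·-2 + 3·-1 + 3·-1.

-7 -9 -9
-15 -8 -9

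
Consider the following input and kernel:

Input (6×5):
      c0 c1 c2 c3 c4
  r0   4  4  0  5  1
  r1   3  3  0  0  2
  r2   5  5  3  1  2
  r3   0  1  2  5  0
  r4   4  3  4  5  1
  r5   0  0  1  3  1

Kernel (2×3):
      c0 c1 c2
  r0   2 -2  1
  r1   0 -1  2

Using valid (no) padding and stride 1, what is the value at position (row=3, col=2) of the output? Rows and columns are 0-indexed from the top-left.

The receptive field on the input at this output position is [2 5 0 / 4 5 1]. Elementwise product with the kernel and sum: 2·2 + 5·-2 + 0·1 + 5·-1 + 1·2.

-9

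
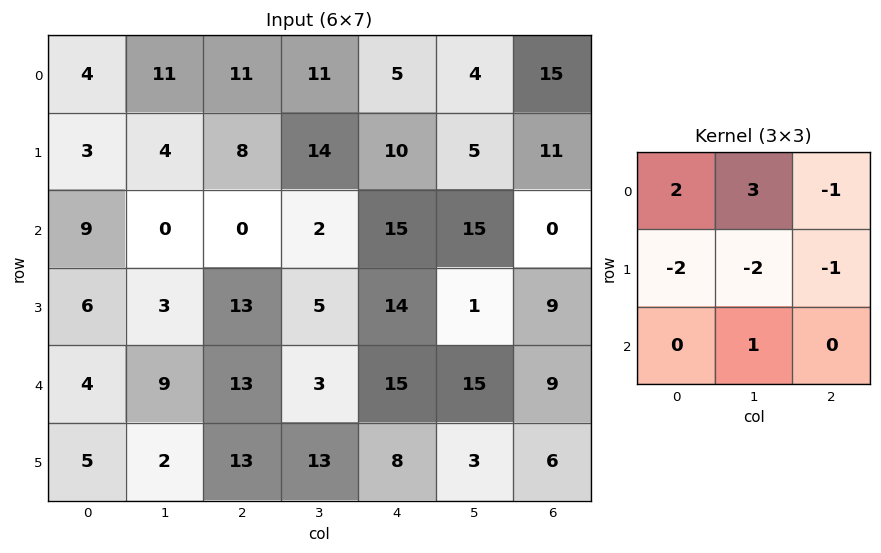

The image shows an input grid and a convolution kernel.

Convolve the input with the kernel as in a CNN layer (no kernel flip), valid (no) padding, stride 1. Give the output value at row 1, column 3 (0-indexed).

The receptive field on the input at this output position is [14 10 5 / 2 15 15 / 5 14 1]. Elementwise product with the kernel and sum: 14·2 + 10·3 + 5·-1 + 2·-2 + 15·-2 + 15·-1 + 14·1.

18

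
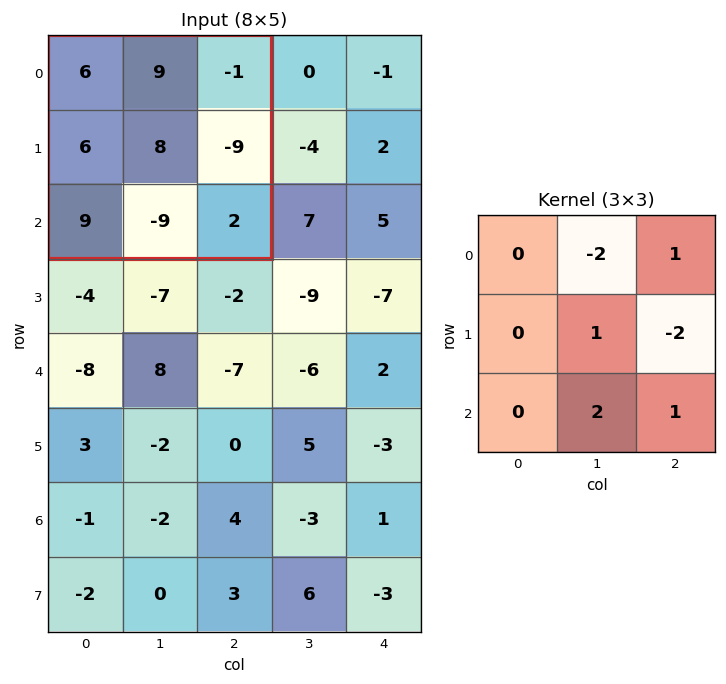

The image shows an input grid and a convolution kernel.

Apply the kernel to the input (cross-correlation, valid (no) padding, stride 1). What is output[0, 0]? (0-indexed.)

-9

The receptive field on the input at this output position is [6 9 -1 / 6 8 -9 / 9 -9 2]. Elementwise product with the kernel and sum: 9·-2 + -1·1 + 8·1 + -9·-2 + -9·2 + 2·1.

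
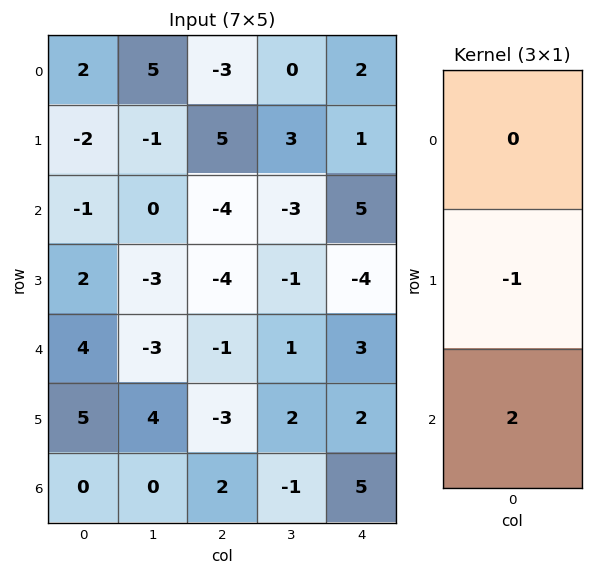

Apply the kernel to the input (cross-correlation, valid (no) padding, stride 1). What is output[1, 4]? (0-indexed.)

The receptive field on the input at this output position is [1 / 5 / -4]. Elementwise product with the kernel and sum: 5·-1 + -4·2.

-13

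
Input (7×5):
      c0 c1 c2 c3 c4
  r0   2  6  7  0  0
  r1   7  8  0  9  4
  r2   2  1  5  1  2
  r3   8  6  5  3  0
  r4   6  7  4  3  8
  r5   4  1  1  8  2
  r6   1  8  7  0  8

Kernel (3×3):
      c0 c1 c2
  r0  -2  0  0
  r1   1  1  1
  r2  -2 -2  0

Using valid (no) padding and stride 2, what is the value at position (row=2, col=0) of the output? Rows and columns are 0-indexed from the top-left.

-24

The receptive field on the input at this output position is [6 7 4 / 4 1 1 / 1 8 7]. Elementwise product with the kernel and sum: 6·-2 + 4·1 + 1·1 + 1·1 + 1·-2 + 8·-2.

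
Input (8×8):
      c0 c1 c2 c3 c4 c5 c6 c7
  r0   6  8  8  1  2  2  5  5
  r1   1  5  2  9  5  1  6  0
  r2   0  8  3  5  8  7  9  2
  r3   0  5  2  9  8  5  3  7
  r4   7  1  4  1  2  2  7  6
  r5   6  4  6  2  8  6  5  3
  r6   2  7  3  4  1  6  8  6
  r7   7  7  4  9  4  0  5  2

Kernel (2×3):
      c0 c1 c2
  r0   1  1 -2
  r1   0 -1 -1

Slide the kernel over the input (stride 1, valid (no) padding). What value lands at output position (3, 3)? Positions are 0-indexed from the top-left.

3

The receptive field on the input at this output position is [9 8 5 / 1 2 2]. Elementwise product with the kernel and sum: 9·1 + 8·1 + 5·-2 + 2·-1 + 2·-1.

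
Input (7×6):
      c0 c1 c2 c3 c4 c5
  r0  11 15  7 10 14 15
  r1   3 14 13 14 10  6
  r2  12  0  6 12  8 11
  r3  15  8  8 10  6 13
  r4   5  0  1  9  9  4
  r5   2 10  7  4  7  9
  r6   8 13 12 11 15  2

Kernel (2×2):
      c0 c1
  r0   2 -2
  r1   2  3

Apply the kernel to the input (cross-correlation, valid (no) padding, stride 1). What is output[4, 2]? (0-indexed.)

10

The receptive field on the input at this output position is [1 9 / 7 4]. Elementwise product with the kernel and sum: 1·2 + 9·-2 + 7·2 + 4·3.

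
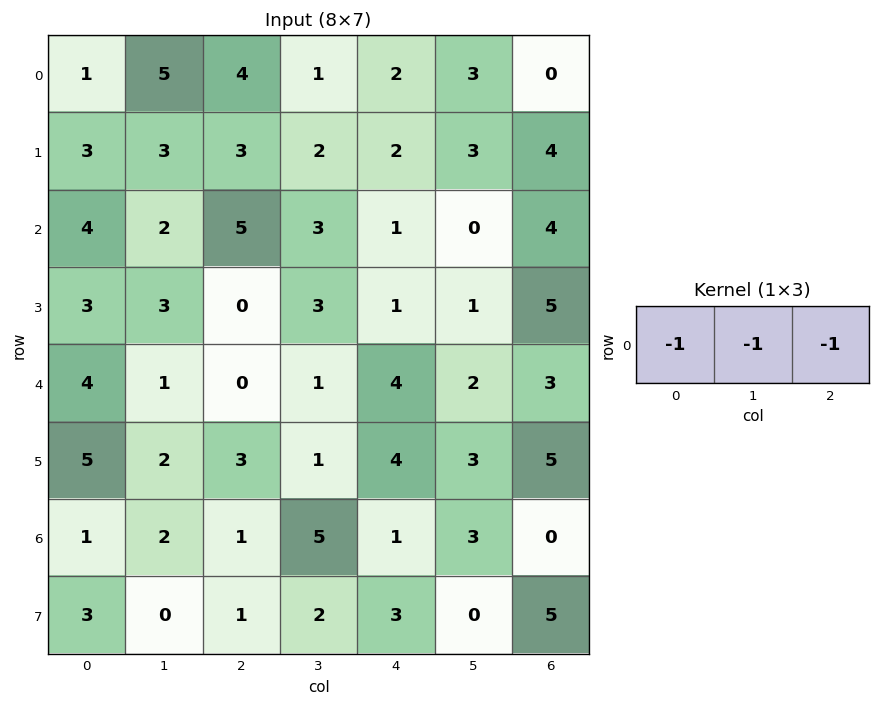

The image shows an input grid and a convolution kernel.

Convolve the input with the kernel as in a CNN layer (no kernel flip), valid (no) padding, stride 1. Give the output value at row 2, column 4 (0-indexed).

-5

The receptive field on the input at this output position is [1 0 4]. Elementwise product with the kernel and sum: 1·-1 + 0·-1 + 4·-1.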